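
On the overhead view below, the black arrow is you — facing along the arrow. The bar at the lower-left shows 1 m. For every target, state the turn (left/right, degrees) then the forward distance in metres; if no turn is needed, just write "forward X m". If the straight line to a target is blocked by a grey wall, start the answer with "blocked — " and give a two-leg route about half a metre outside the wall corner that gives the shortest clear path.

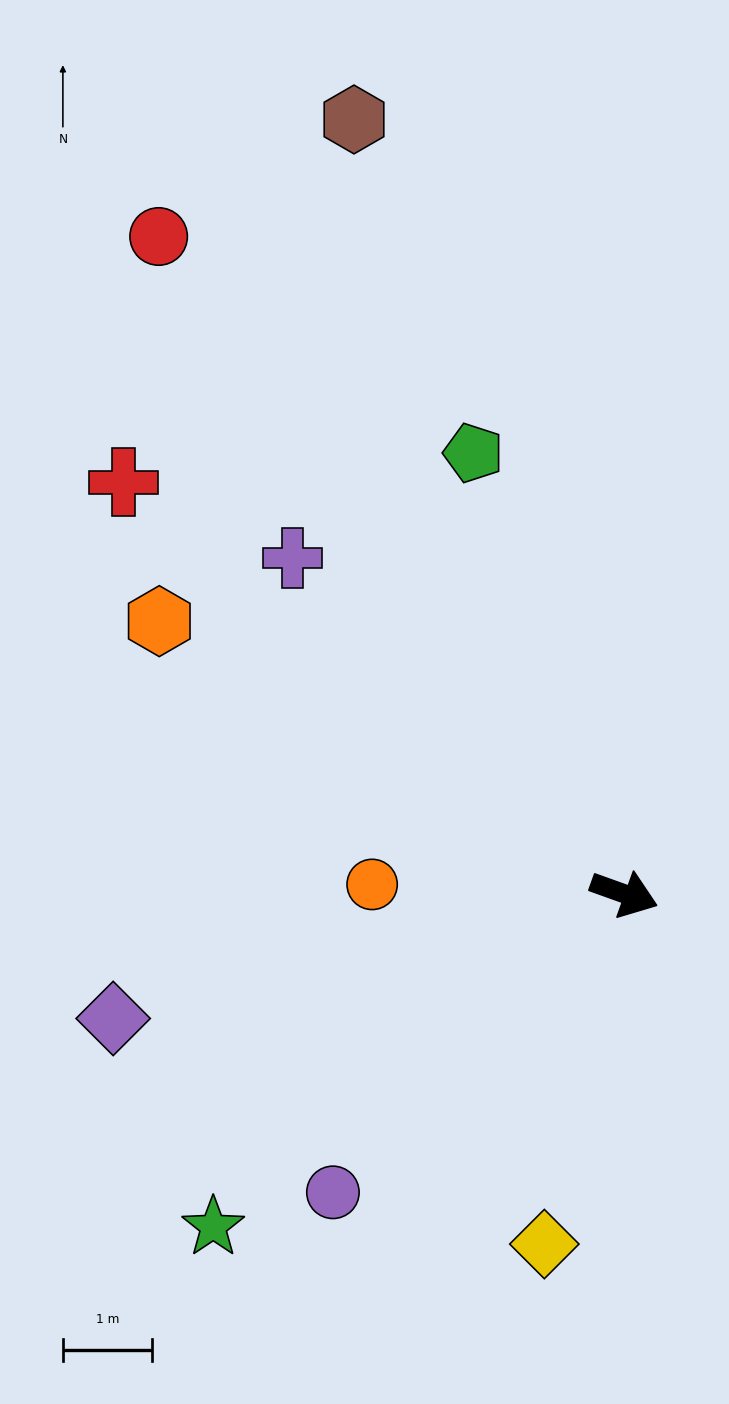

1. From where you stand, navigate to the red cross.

turn left 160°, forward 7.3 m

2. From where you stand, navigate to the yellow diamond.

turn right 83°, forward 4.1 m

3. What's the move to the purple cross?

turn left 154°, forward 5.3 m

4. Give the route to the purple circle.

turn right 115°, forward 4.7 m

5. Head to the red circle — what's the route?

turn left 145°, forward 9.1 m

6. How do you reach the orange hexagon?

turn left 169°, forward 6.1 m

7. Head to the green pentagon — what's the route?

turn left 129°, forward 5.3 m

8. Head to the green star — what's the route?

turn right 121°, forward 6.0 m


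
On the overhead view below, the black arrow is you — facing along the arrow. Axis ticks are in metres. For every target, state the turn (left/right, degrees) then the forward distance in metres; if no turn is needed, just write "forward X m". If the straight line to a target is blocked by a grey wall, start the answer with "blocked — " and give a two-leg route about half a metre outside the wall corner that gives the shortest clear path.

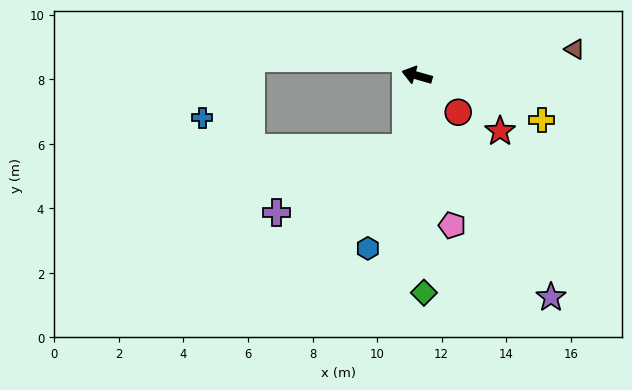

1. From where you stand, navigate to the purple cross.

blocked — turn left 97°, forward 2.3 m, then turn right 55°, forward 4.5 m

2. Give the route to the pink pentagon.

turn left 119°, forward 4.8 m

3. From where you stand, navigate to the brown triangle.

turn right 155°, forward 5.0 m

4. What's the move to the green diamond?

turn left 108°, forward 6.7 m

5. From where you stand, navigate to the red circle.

turn left 154°, forward 1.7 m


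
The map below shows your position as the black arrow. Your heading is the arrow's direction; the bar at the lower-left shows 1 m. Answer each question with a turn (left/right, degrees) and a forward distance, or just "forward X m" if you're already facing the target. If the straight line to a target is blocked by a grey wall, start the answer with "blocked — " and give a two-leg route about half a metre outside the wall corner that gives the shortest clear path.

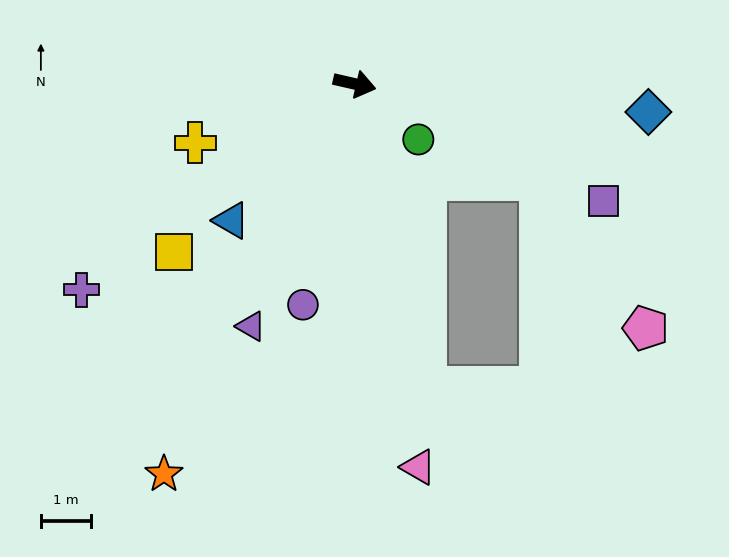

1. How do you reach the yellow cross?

turn right 147°, forward 3.4 m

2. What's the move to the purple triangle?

turn right 100°, forward 5.2 m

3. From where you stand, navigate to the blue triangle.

turn right 119°, forward 3.7 m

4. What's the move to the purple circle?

turn right 90°, forward 4.5 m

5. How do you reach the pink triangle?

turn right 68°, forward 7.7 m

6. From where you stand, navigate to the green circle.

turn right 28°, forward 1.7 m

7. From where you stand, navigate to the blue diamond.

turn left 7°, forward 5.9 m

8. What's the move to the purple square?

turn right 12°, forward 5.5 m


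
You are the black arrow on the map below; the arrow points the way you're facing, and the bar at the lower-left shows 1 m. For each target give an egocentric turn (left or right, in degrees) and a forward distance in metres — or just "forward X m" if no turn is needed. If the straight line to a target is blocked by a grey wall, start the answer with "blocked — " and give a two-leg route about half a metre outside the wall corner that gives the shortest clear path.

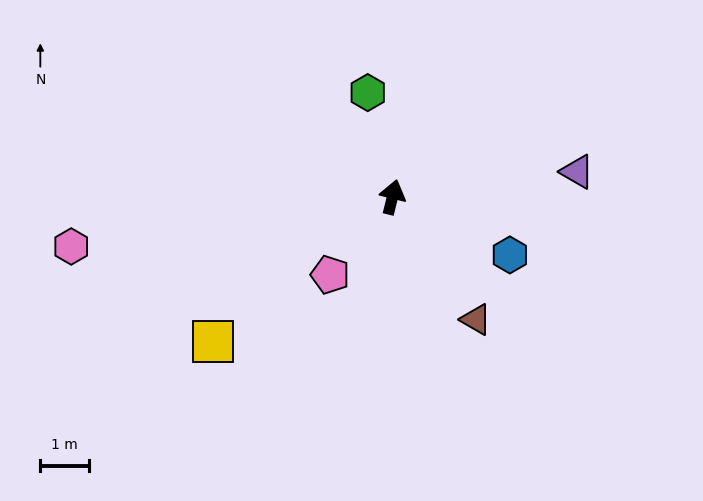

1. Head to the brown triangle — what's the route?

turn right 132°, forward 3.0 m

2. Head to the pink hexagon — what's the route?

turn left 113°, forward 6.7 m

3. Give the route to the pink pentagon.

turn left 155°, forward 2.1 m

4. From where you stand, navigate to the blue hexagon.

turn right 102°, forward 2.7 m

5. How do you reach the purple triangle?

turn right 68°, forward 3.8 m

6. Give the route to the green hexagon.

turn left 27°, forward 2.2 m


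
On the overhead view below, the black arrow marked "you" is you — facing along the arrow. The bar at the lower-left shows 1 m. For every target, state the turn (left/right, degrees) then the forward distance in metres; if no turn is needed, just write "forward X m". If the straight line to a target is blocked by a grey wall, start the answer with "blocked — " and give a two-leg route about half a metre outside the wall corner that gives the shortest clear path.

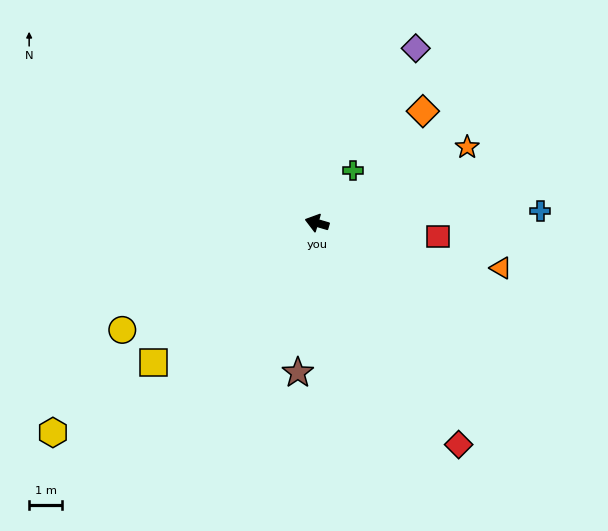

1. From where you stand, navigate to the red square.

turn right 170°, forward 3.7 m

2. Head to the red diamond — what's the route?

turn left 139°, forward 7.9 m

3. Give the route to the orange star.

turn right 137°, forward 5.1 m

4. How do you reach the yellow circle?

turn left 45°, forward 6.7 m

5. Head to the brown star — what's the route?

turn left 99°, forward 4.5 m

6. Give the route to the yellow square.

turn left 57°, forward 6.5 m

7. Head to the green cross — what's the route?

turn right 108°, forward 1.9 m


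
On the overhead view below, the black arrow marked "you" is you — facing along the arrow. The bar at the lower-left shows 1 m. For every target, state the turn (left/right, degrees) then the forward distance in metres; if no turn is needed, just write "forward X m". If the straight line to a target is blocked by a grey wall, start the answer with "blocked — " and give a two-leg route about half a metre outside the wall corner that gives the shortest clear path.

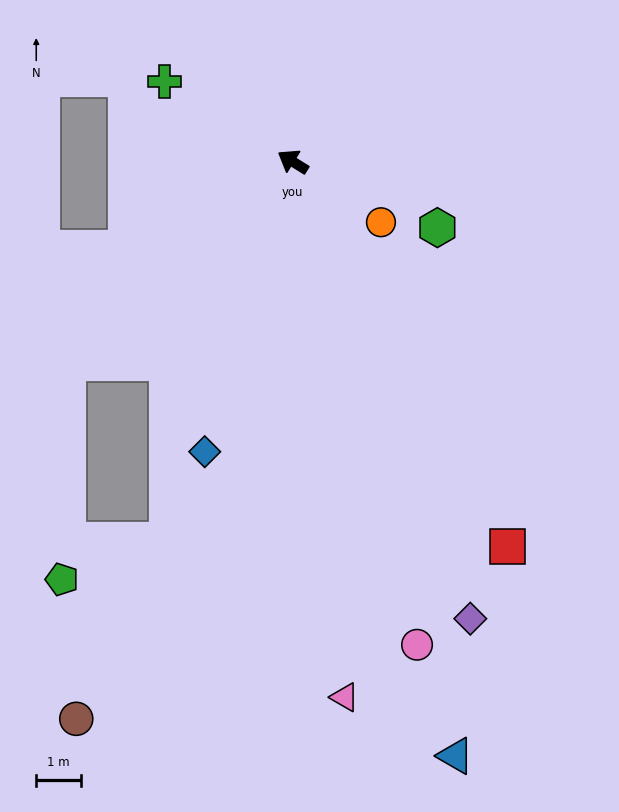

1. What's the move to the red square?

turn left 151°, forward 9.8 m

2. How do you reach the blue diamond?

turn left 105°, forward 6.8 m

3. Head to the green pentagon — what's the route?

blocked — turn left 73°, forward 6.7 m, then turn left 48°, forward 4.9 m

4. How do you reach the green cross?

forward 3.4 m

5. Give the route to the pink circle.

turn left 136°, forward 11.1 m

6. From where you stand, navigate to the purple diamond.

turn left 143°, forward 10.9 m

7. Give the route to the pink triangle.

turn left 127°, forward 12.0 m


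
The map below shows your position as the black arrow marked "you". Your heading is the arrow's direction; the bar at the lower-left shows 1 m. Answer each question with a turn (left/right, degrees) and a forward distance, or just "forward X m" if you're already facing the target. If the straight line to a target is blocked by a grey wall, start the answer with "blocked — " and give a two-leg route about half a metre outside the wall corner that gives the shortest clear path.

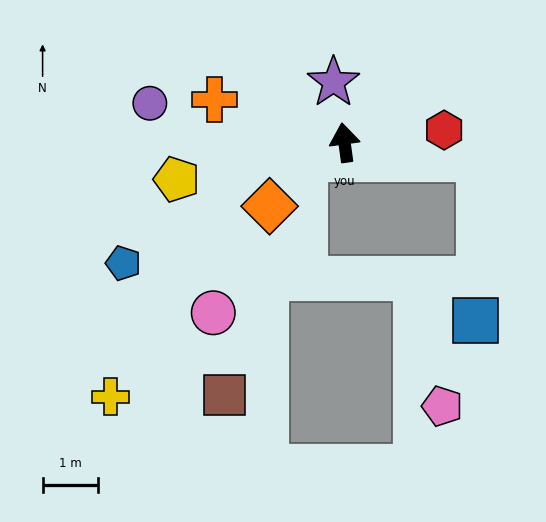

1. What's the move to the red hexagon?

turn right 91°, forward 1.8 m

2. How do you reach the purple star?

turn left 3°, forward 1.1 m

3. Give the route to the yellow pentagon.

turn left 95°, forward 3.1 m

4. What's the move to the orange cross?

turn left 64°, forward 2.5 m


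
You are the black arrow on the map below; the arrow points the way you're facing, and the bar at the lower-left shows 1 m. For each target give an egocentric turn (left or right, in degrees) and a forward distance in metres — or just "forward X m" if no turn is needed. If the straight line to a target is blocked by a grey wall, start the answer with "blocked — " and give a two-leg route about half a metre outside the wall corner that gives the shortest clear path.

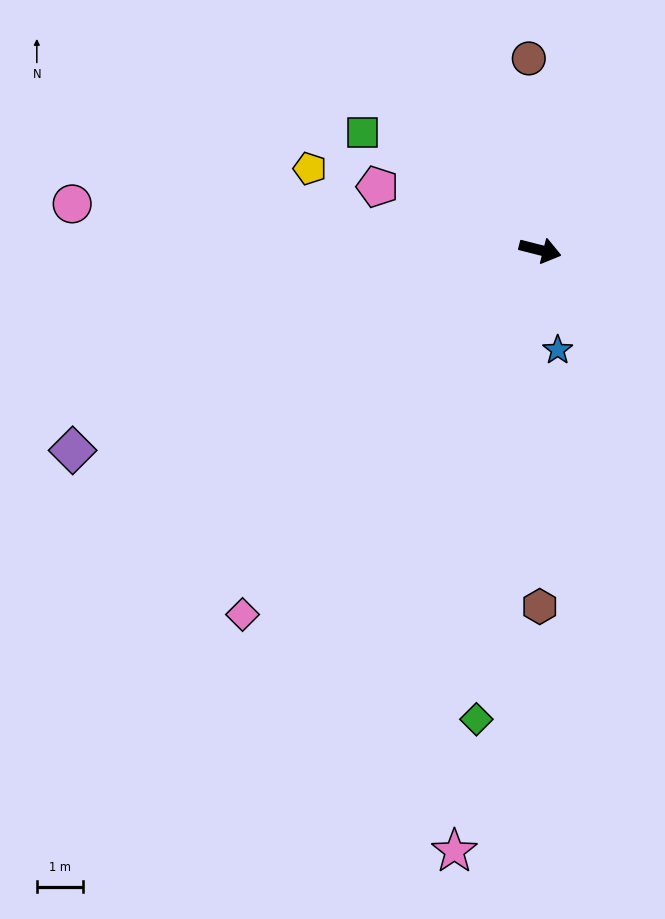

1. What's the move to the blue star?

turn right 66°, forward 2.2 m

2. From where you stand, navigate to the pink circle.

turn right 171°, forward 10.2 m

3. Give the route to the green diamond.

turn right 83°, forward 10.3 m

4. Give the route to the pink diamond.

turn right 115°, forward 10.2 m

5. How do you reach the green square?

turn left 161°, forward 4.6 m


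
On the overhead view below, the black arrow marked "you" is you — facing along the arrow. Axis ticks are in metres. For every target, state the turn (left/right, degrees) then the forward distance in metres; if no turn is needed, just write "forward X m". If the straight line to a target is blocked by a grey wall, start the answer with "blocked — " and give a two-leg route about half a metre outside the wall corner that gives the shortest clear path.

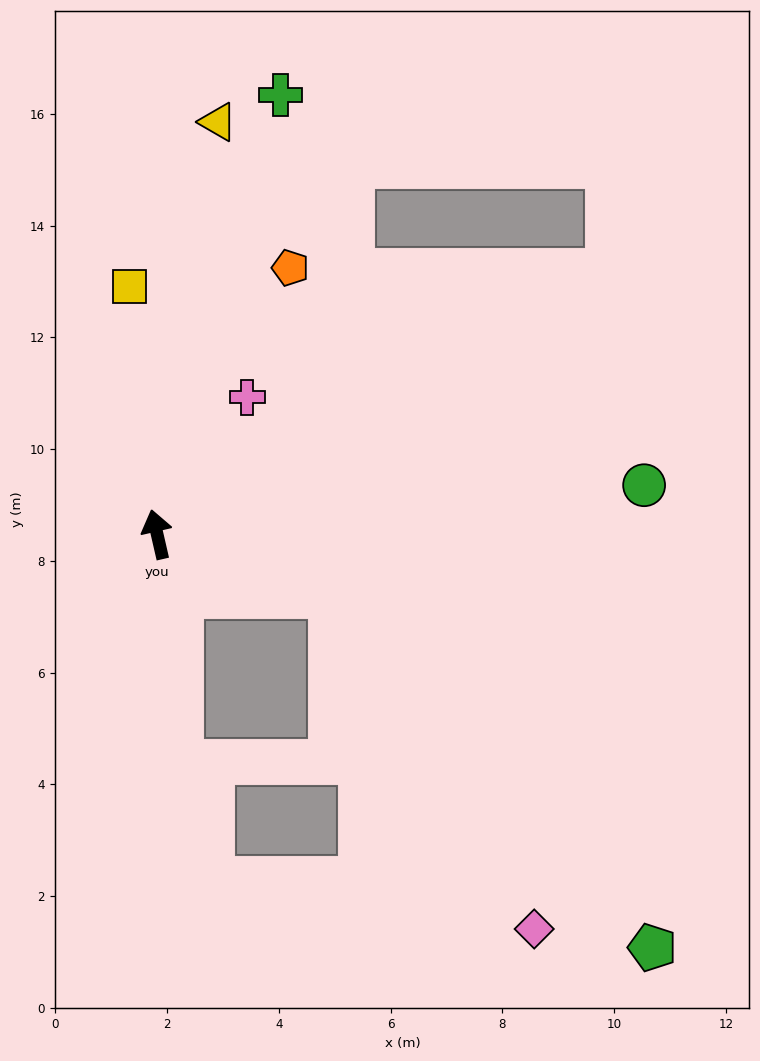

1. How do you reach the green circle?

turn right 97°, forward 8.8 m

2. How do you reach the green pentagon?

blocked — turn right 122°, forward 3.3 m, then turn right 29°, forward 8.5 m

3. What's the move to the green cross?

turn right 29°, forward 8.2 m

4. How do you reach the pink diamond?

blocked — turn right 122°, forward 3.3 m, then turn right 40°, forward 7.0 m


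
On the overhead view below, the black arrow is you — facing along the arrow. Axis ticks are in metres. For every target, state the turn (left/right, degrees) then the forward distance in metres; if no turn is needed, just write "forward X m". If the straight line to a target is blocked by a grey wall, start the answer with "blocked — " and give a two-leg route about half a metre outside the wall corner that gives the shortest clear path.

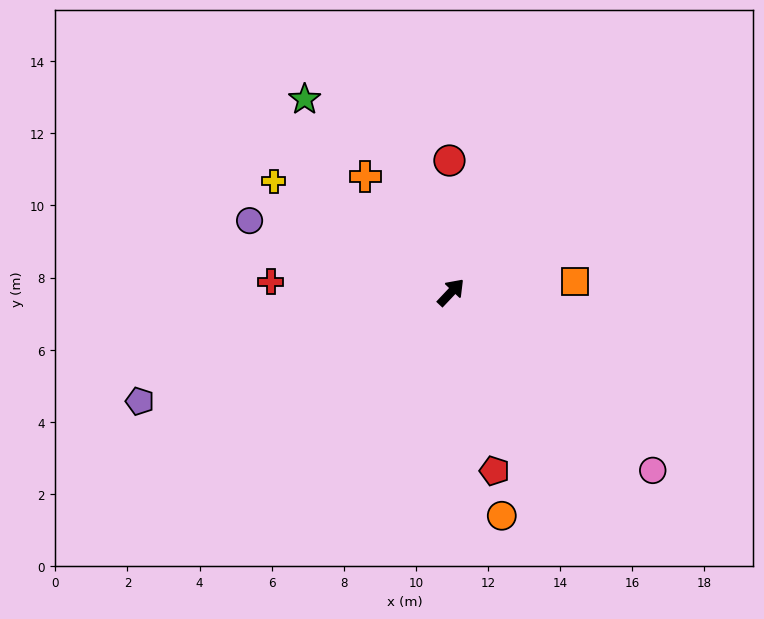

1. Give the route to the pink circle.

turn right 88°, forward 7.5 m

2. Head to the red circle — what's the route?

turn left 44°, forward 3.7 m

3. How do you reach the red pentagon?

turn right 123°, forward 5.1 m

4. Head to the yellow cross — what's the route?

turn left 101°, forward 5.8 m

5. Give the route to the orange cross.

turn left 80°, forward 4.0 m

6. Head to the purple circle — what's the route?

turn left 114°, forward 5.9 m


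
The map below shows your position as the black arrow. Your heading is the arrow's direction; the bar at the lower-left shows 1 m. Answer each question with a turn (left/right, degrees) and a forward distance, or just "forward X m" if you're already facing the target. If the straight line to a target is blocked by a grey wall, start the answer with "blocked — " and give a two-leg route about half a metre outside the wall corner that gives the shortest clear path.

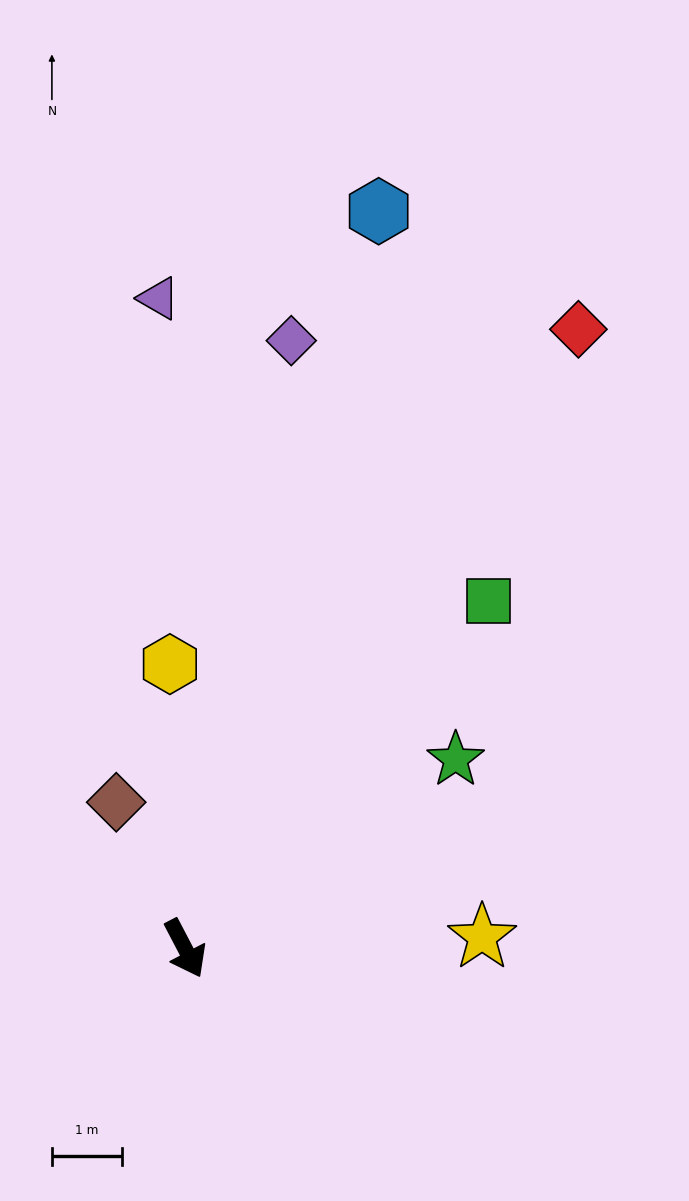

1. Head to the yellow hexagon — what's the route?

turn left 155°, forward 4.1 m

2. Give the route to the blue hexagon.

turn left 138°, forward 10.8 m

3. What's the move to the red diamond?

turn left 120°, forward 10.4 m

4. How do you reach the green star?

turn left 97°, forward 4.7 m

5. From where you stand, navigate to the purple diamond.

turn left 142°, forward 8.8 m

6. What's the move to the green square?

turn left 111°, forward 6.6 m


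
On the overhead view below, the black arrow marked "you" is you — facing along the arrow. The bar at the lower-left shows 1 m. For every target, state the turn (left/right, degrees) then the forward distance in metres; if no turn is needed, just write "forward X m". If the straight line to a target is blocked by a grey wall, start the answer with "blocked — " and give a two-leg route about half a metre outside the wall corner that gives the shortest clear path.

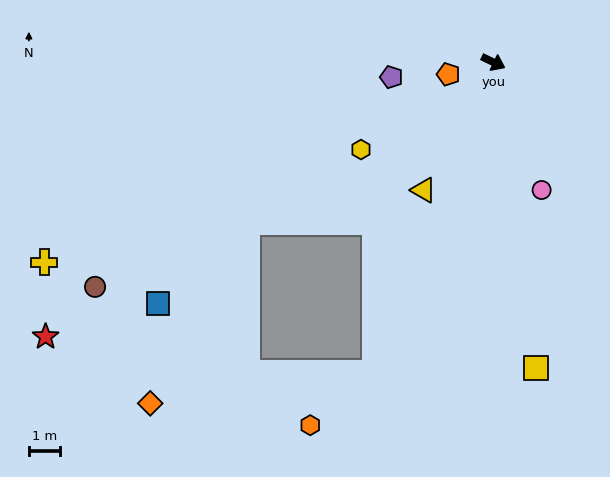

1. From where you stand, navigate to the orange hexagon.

blocked — turn right 85°, forward 10.8 m, then turn right 30°, forward 2.7 m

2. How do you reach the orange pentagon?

turn right 139°, forward 1.5 m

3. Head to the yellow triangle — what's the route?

turn right 93°, forward 4.7 m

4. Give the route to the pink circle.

turn right 44°, forward 4.4 m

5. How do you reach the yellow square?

turn right 56°, forward 10.0 m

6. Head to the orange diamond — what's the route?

blocked — turn right 85°, forward 10.8 m, then turn right 62°, forward 7.4 m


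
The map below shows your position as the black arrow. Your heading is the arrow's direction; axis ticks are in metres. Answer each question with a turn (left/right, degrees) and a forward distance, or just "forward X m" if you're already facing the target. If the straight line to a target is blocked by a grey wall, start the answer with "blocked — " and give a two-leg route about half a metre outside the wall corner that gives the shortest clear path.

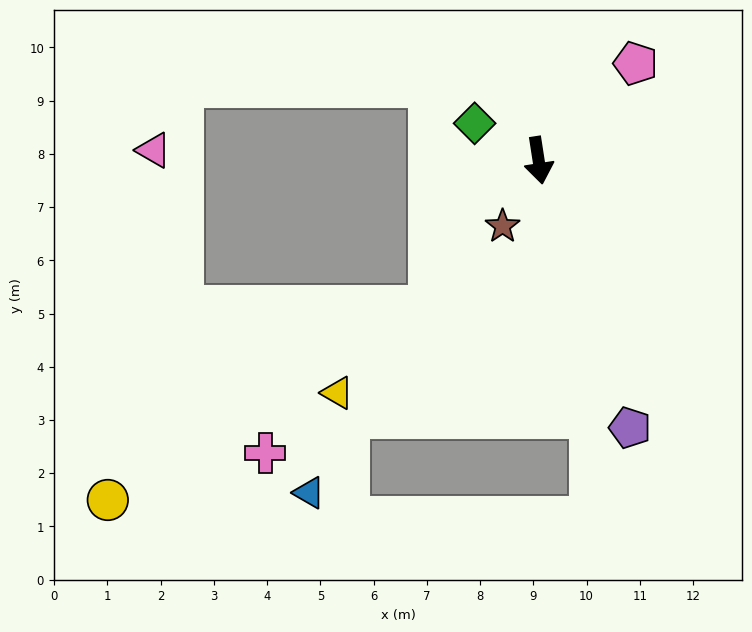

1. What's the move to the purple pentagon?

turn left 10°, forward 5.3 m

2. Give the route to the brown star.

turn right 38°, forward 1.4 m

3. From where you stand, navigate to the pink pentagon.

turn left 126°, forward 2.6 m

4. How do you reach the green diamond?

turn right 129°, forward 1.4 m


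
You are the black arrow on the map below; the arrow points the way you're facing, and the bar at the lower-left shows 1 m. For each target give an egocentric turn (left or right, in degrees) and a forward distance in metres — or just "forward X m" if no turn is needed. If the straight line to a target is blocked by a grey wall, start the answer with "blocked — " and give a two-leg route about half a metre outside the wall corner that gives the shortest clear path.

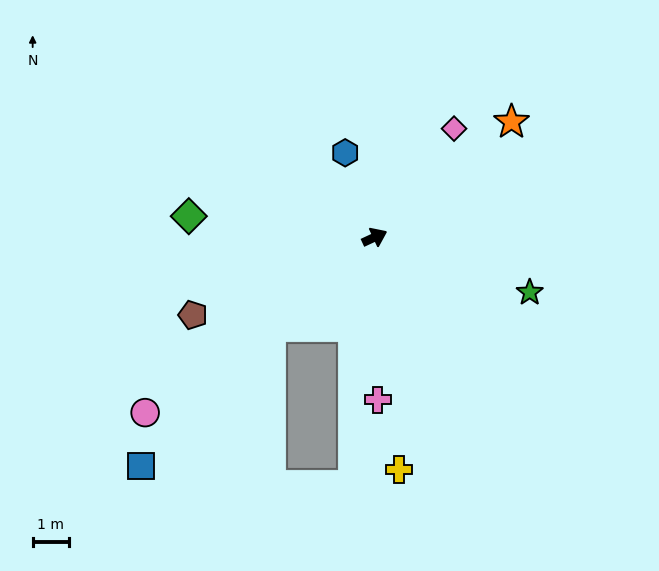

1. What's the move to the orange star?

turn left 15°, forward 5.0 m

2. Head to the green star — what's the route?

turn right 45°, forward 4.6 m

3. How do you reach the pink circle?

turn right 168°, forward 8.1 m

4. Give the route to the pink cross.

turn right 114°, forward 4.5 m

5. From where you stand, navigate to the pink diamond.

turn left 29°, forward 3.8 m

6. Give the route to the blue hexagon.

turn left 84°, forward 2.5 m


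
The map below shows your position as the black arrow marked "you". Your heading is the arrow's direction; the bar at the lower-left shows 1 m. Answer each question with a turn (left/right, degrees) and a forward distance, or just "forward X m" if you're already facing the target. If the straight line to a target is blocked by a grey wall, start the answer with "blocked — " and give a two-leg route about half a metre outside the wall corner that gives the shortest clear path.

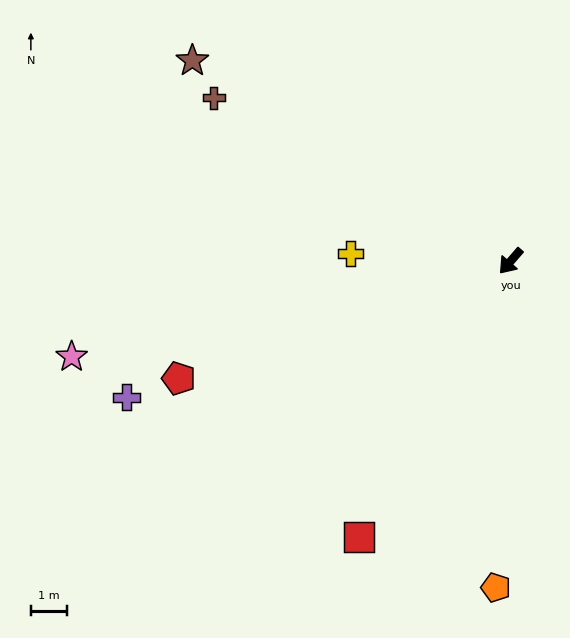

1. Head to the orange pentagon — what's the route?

turn left 38°, forward 9.0 m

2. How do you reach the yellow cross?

turn right 52°, forward 4.4 m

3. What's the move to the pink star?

turn right 37°, forward 12.3 m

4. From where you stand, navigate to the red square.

turn left 12°, forward 8.6 m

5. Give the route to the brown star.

turn right 81°, forward 10.3 m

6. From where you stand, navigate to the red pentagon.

turn right 30°, forward 9.7 m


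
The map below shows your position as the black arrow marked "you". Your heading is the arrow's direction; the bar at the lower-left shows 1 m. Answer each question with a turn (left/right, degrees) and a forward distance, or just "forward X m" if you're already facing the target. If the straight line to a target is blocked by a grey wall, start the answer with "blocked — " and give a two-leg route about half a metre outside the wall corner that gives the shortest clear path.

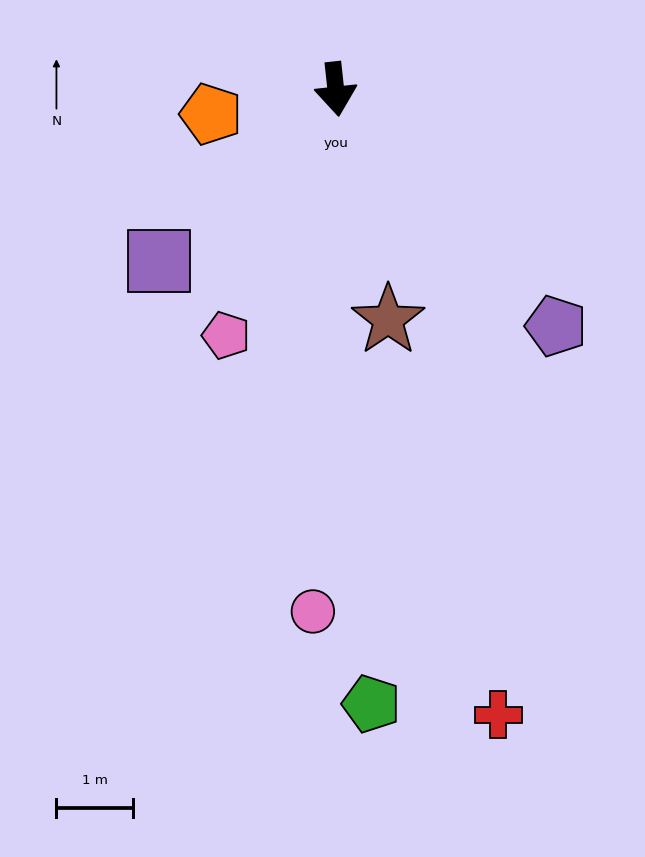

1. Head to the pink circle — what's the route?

turn right 9°, forward 6.9 m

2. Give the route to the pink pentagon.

turn right 30°, forward 3.5 m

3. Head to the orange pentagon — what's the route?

turn right 85°, forward 1.7 m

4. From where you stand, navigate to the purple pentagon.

turn left 37°, forward 4.2 m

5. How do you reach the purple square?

turn right 52°, forward 3.2 m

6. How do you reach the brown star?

turn left 7°, forward 3.1 m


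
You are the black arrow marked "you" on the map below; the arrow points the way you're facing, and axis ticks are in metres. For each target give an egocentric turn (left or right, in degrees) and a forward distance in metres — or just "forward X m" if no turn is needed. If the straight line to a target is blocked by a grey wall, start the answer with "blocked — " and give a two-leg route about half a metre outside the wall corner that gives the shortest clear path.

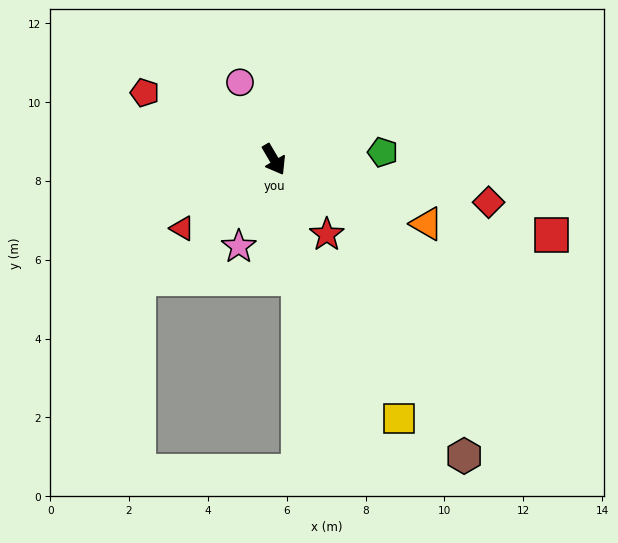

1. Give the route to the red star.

turn left 5°, forward 2.3 m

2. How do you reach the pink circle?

turn left 173°, forward 2.1 m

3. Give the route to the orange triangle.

turn left 37°, forward 4.2 m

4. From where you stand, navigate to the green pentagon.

turn left 63°, forward 2.8 m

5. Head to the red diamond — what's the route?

turn left 48°, forward 5.6 m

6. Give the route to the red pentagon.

turn right 148°, forward 3.7 m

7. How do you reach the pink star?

turn right 52°, forward 2.4 m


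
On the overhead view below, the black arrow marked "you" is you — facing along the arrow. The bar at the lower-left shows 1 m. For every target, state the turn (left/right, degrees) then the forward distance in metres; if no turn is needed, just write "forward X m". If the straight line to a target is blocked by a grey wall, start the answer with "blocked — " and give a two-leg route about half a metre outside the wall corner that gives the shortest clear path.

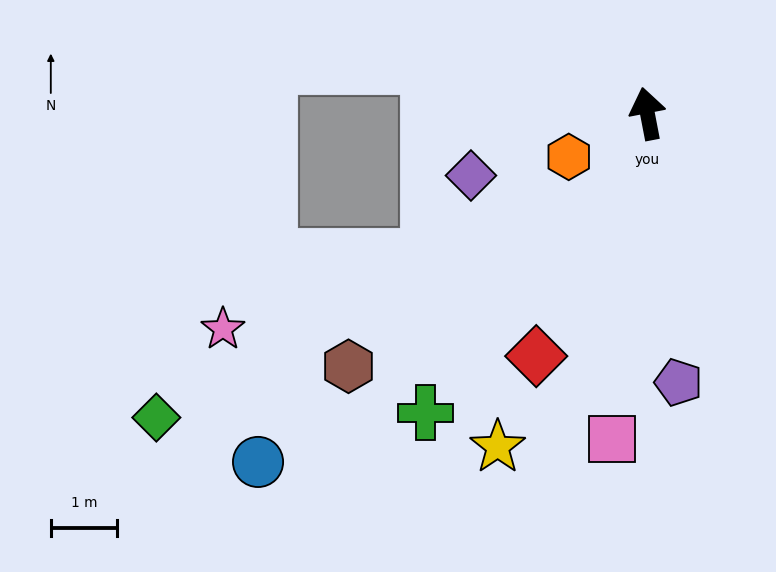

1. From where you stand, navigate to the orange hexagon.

turn left 108°, forward 1.4 m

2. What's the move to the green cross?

turn left 133°, forward 5.6 m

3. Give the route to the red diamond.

turn left 144°, forward 4.0 m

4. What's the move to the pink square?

turn left 163°, forward 4.9 m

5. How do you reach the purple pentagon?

turn left 176°, forward 4.1 m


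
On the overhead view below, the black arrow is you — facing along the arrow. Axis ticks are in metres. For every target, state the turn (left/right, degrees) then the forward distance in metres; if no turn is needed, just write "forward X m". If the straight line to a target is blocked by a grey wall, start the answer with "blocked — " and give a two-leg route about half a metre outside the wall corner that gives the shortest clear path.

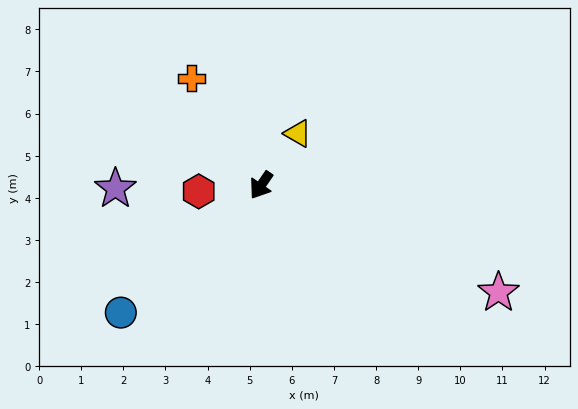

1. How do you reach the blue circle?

turn right 13°, forward 4.5 m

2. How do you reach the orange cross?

turn right 113°, forward 3.0 m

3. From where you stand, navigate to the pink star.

turn left 100°, forward 6.2 m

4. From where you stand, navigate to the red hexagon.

turn right 50°, forward 1.5 m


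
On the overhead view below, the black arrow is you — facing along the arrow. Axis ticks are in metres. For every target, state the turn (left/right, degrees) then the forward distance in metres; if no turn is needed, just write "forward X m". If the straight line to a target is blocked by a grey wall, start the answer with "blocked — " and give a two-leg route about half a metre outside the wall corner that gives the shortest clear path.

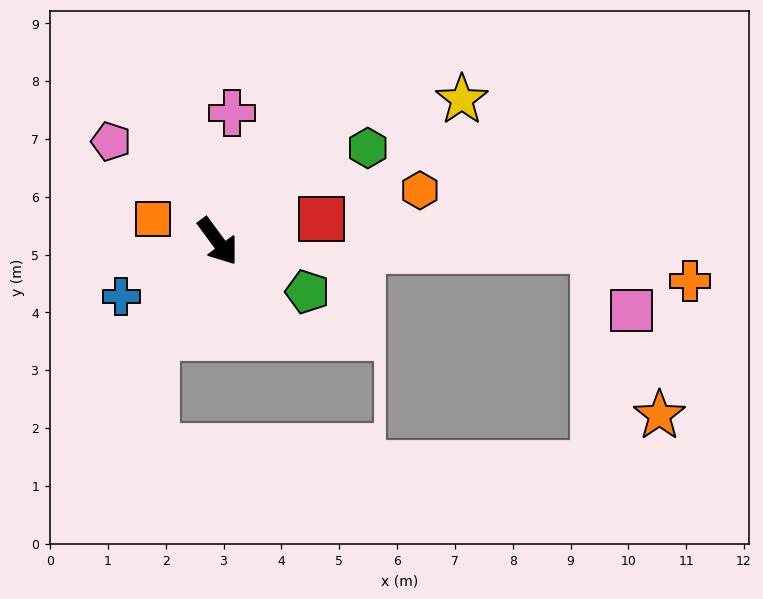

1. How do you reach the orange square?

turn right 146°, forward 1.2 m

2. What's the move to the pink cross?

turn left 137°, forward 2.2 m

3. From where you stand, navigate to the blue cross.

turn right 97°, forward 1.9 m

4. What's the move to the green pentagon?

turn left 24°, forward 1.8 m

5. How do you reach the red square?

turn left 66°, forward 1.8 m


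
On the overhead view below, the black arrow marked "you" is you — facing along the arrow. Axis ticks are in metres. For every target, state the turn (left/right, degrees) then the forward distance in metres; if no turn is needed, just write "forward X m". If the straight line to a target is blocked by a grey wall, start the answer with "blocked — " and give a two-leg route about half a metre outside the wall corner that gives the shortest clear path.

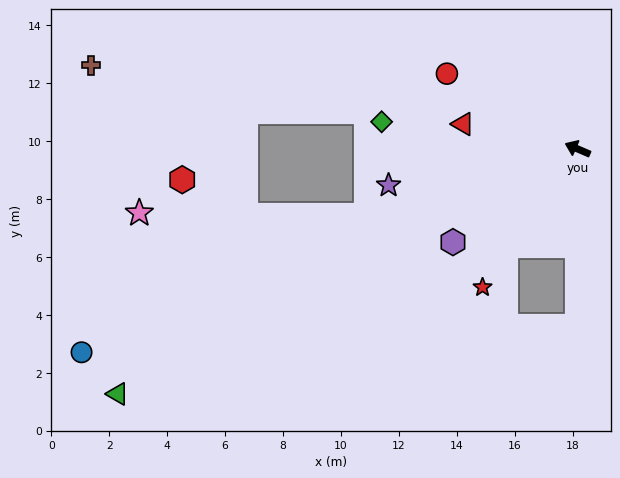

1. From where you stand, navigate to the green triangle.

turn left 51°, forward 18.0 m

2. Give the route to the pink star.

blocked — turn left 41°, forward 7.6 m, then turn right 18°, forward 7.8 m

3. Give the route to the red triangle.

turn left 11°, forward 4.1 m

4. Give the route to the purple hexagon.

turn left 60°, forward 5.4 m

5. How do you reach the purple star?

turn left 34°, forward 6.6 m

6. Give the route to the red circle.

turn right 7°, forward 5.2 m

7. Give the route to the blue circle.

turn left 46°, forward 18.5 m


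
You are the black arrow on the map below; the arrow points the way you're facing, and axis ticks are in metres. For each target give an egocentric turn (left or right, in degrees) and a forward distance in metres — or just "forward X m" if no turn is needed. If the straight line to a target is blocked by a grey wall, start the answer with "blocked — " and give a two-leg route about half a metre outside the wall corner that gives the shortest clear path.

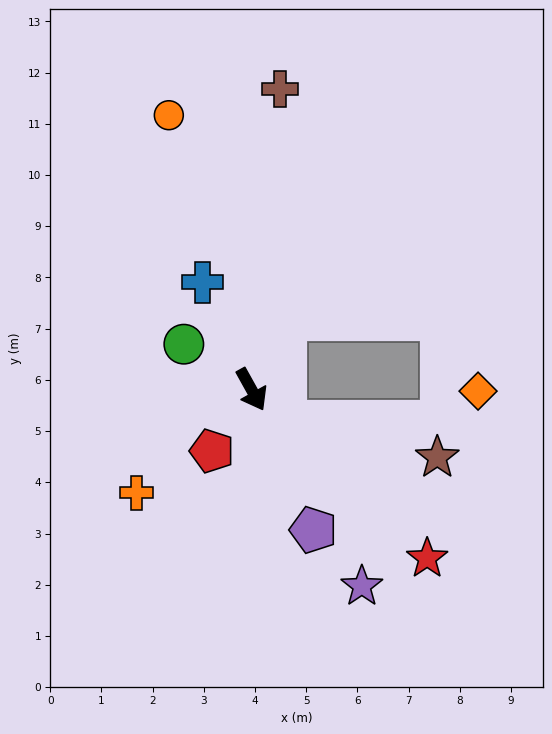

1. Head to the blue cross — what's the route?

turn left 176°, forward 2.3 m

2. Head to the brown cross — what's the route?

turn left 145°, forward 5.9 m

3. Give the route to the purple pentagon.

turn right 5°, forward 3.0 m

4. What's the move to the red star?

turn left 17°, forward 4.8 m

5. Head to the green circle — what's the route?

turn right 153°, forward 1.6 m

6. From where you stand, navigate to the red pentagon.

turn right 62°, forward 1.4 m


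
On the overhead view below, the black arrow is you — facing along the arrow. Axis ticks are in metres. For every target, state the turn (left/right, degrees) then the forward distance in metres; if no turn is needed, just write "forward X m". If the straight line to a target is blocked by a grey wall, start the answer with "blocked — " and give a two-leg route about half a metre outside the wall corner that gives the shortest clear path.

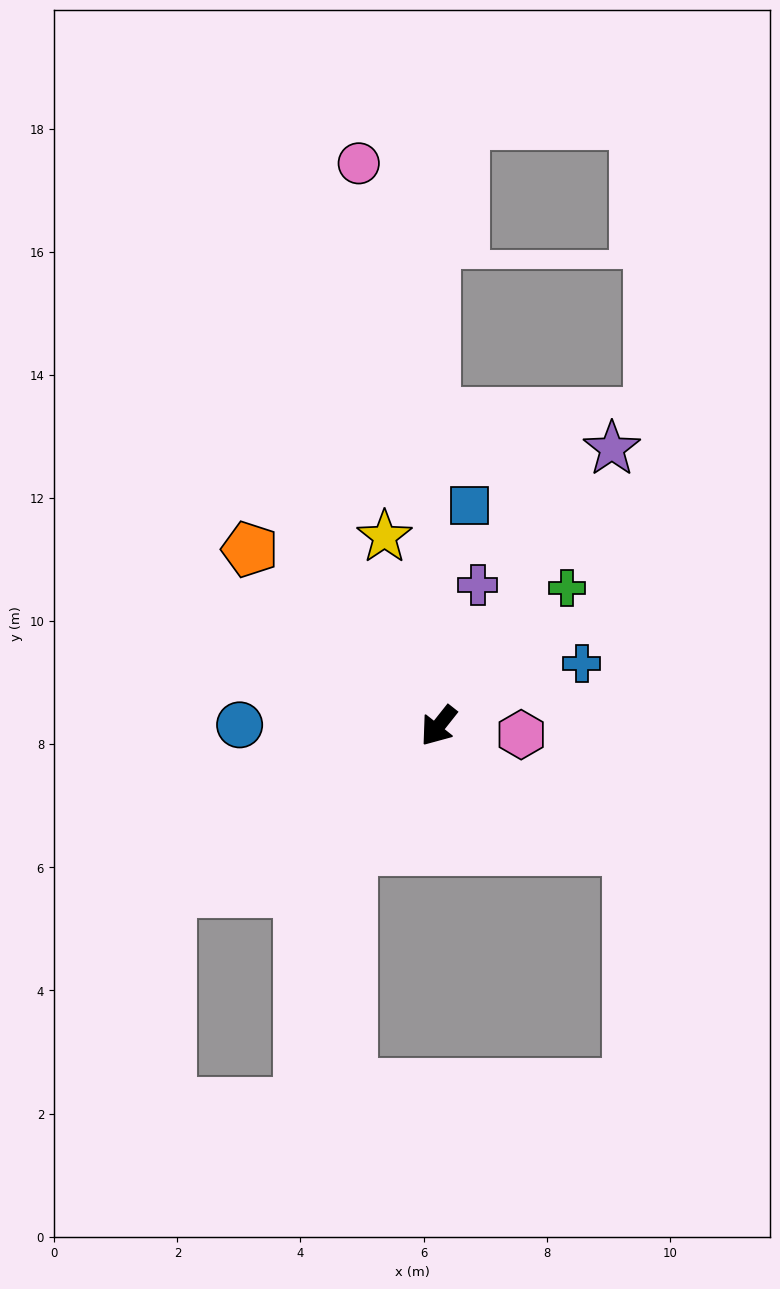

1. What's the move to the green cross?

turn left 175°, forward 3.1 m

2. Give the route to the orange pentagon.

turn right 95°, forward 4.2 m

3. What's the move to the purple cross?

turn right 157°, forward 2.4 m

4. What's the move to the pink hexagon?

turn left 122°, forward 1.3 m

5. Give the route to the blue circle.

turn right 52°, forward 3.2 m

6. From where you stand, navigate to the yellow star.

turn right 126°, forward 3.2 m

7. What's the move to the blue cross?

turn left 152°, forward 2.5 m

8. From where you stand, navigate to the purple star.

turn right 174°, forward 5.3 m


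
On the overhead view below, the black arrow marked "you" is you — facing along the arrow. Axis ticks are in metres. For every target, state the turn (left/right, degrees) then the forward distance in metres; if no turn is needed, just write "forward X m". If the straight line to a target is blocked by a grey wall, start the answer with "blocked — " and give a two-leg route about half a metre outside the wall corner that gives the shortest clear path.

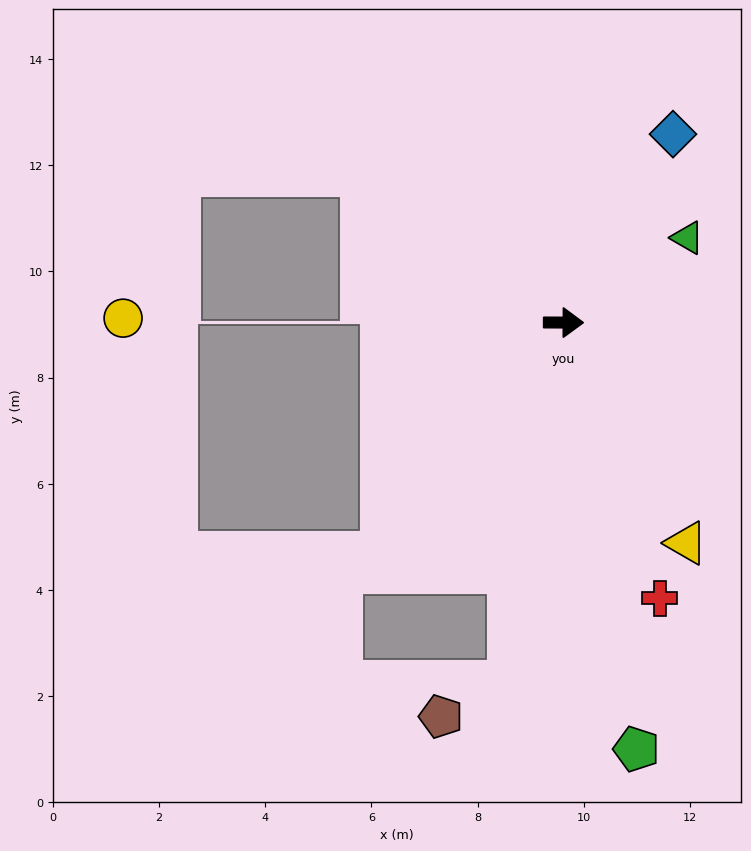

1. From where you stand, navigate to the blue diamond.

turn left 60°, forward 4.1 m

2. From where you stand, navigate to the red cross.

turn right 71°, forward 5.5 m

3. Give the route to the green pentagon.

turn right 80°, forward 8.1 m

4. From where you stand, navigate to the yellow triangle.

turn right 61°, forward 4.8 m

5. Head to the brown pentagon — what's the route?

blocked — turn right 98°, forward 6.9 m, then turn right 56°, forward 1.4 m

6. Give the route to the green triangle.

turn left 35°, forward 2.8 m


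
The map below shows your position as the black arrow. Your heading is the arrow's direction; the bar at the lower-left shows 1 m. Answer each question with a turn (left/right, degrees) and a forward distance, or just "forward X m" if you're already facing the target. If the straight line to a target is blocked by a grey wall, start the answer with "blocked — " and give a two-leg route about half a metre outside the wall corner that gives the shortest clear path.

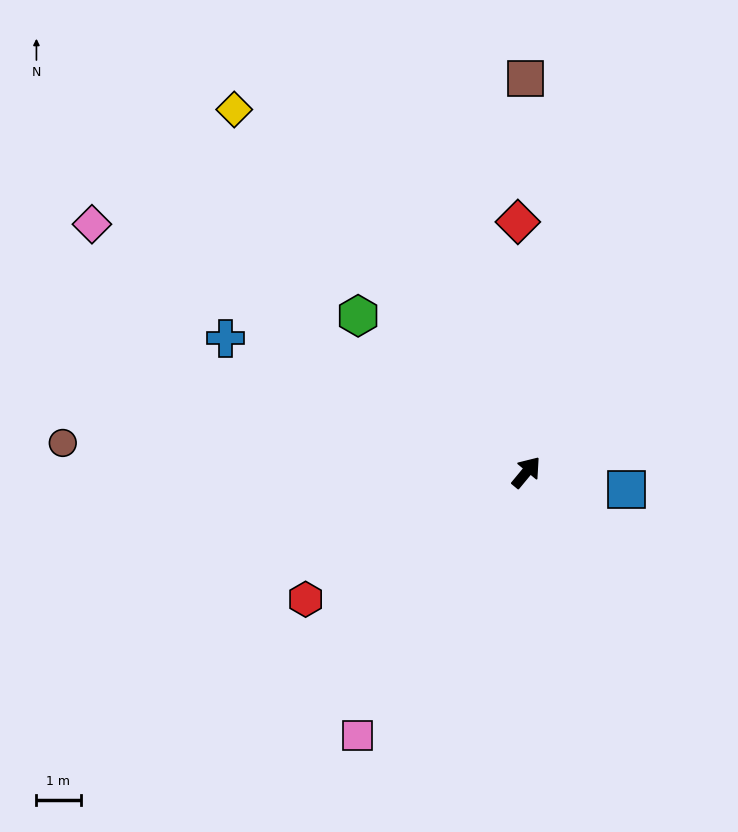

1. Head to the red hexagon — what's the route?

turn left 160°, forward 5.8 m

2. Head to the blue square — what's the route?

turn right 60°, forward 2.3 m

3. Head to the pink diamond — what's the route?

turn left 100°, forward 11.3 m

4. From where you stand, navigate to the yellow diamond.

turn left 79°, forward 10.6 m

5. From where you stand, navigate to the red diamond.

turn left 42°, forward 5.7 m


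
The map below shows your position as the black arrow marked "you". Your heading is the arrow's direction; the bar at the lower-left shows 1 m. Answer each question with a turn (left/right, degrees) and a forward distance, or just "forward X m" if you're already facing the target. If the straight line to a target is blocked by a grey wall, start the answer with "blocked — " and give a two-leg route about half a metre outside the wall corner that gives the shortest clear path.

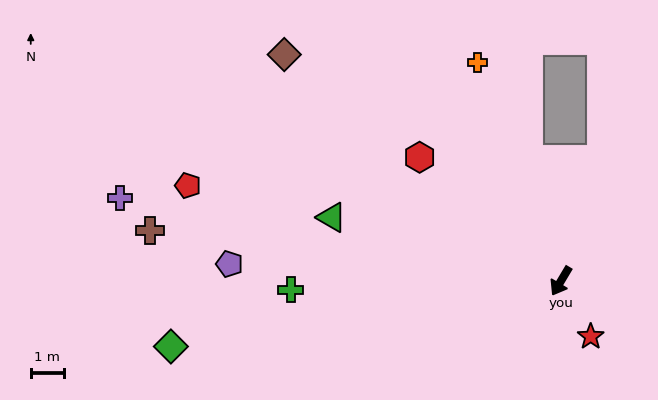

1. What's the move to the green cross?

turn right 57°, forward 8.1 m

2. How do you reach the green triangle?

turn right 75°, forward 7.1 m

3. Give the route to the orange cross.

turn right 128°, forward 7.0 m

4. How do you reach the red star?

turn left 59°, forward 1.9 m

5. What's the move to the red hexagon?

turn right 100°, forward 5.6 m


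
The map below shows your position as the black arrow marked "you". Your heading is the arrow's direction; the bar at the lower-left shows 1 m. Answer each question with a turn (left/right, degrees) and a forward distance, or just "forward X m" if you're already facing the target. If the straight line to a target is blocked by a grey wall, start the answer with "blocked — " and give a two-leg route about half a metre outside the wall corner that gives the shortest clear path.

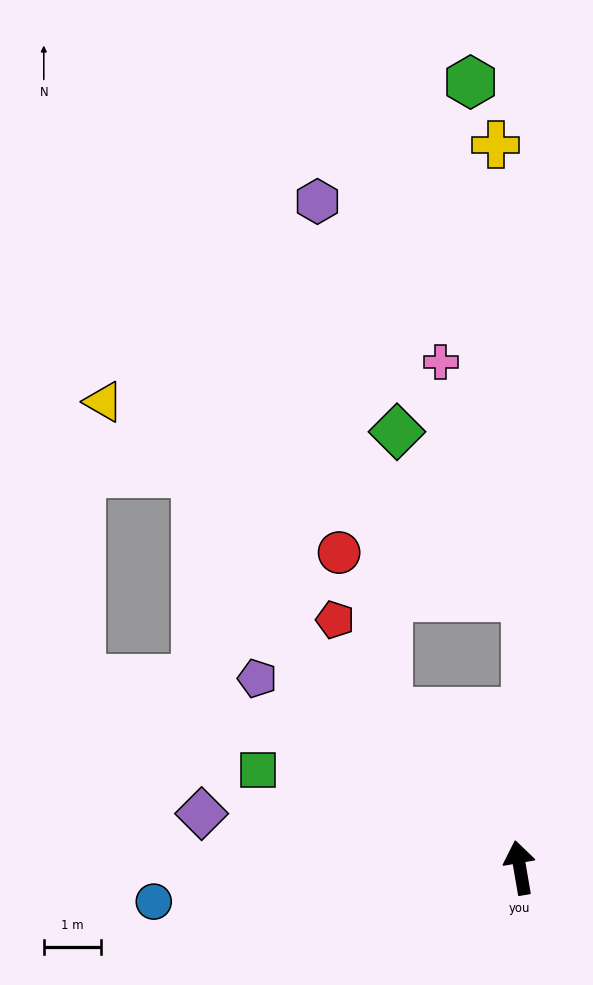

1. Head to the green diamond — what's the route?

blocked — turn right 11°, forward 4.7 m, then turn left 39°, forward 3.6 m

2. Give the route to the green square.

turn left 60°, forward 4.9 m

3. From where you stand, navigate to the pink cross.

blocked — turn right 11°, forward 4.7 m, then turn left 21°, forward 4.3 m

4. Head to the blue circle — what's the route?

turn left 86°, forward 6.4 m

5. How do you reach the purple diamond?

turn left 71°, forward 5.6 m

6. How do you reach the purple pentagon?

turn left 44°, forward 5.6 m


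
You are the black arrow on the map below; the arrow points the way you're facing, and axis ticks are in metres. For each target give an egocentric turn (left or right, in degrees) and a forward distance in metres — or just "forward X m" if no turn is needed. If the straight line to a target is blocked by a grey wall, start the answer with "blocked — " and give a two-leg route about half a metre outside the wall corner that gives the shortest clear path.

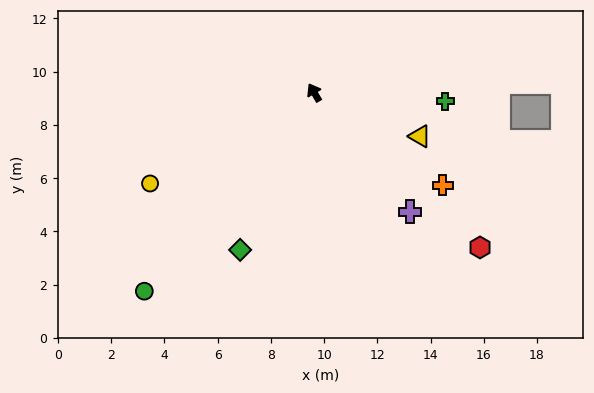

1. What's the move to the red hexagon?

turn right 163°, forward 8.5 m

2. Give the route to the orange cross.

turn right 156°, forward 6.0 m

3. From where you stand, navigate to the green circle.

turn left 109°, forward 9.8 m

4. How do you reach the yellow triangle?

turn right 143°, forward 4.3 m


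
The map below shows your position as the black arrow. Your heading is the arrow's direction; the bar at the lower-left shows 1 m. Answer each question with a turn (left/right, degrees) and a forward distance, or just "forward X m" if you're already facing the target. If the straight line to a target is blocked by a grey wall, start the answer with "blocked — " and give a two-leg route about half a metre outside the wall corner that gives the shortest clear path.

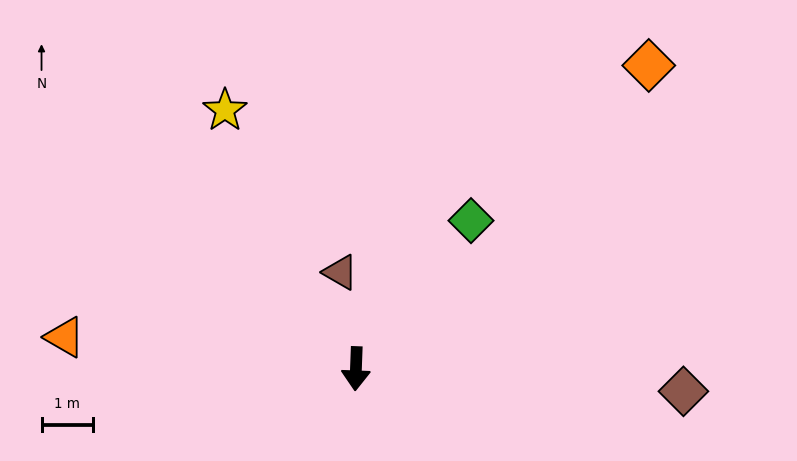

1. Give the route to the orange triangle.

turn right 94°, forward 5.7 m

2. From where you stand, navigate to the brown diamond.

turn left 88°, forward 6.4 m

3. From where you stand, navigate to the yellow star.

turn right 151°, forward 5.7 m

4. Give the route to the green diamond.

turn left 144°, forward 3.7 m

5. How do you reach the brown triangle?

turn right 169°, forward 1.9 m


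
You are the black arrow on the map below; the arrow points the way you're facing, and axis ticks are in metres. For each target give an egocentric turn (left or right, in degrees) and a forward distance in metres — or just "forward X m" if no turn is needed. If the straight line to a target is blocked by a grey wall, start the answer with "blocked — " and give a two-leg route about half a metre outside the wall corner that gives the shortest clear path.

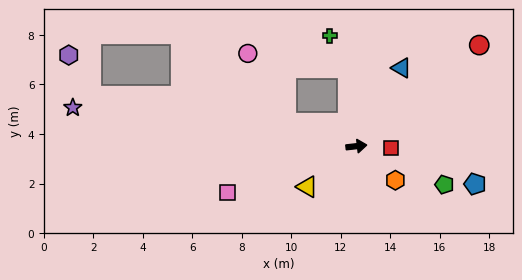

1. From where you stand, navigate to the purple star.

turn left 166°, forward 11.6 m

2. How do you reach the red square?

turn right 10°, forward 1.4 m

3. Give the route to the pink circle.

blocked — turn left 155°, forward 3.0 m, then turn right 43°, forward 3.2 m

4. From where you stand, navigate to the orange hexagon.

turn right 48°, forward 2.1 m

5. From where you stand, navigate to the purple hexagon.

blocked — turn left 163°, forward 10.9 m, then turn right 51°, forward 1.9 m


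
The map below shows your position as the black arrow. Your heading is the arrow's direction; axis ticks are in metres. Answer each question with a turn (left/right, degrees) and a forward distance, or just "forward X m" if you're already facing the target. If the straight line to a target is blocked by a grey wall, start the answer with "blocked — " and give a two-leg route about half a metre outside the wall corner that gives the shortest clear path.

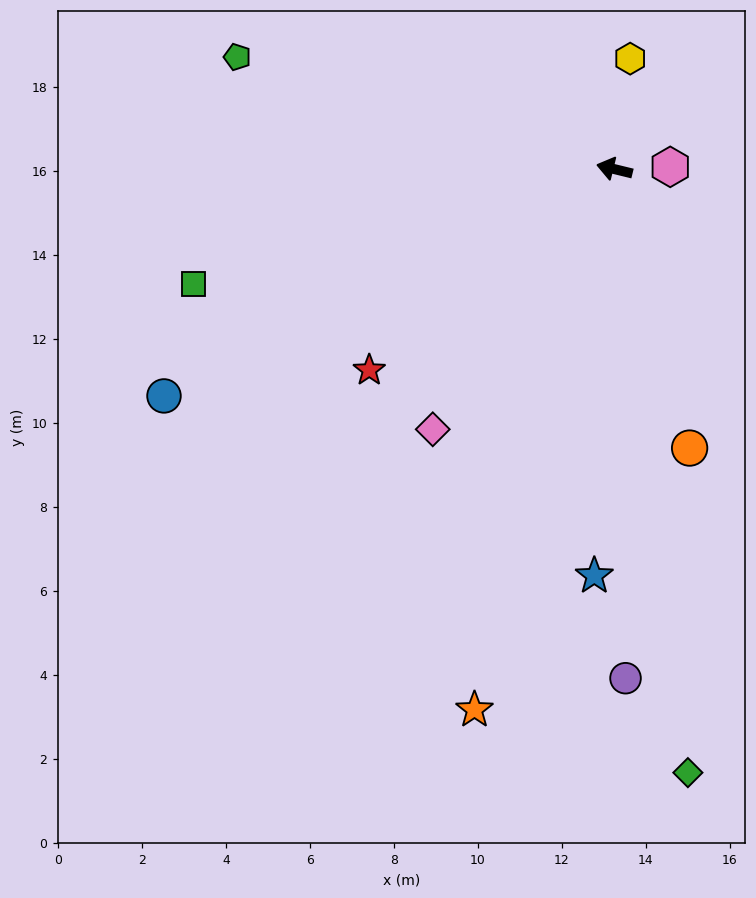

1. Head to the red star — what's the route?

turn left 53°, forward 7.5 m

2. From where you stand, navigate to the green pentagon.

turn right 3°, forward 9.4 m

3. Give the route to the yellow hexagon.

turn right 84°, forward 2.7 m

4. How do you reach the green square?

turn left 29°, forward 10.4 m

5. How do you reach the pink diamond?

turn left 69°, forward 7.6 m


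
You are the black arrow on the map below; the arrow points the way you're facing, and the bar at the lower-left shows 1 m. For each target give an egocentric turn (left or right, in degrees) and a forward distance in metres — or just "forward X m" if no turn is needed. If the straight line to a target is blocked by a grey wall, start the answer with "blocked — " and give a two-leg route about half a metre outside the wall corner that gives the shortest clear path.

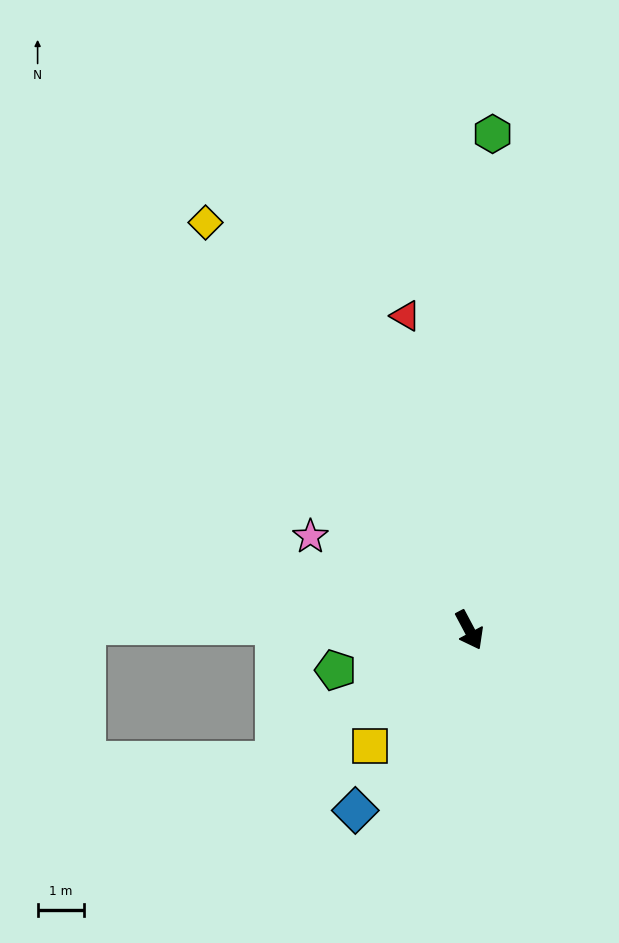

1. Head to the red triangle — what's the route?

turn left 163°, forward 6.9 m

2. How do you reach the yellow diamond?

turn right 175°, forward 10.4 m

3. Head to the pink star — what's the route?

turn right 148°, forward 4.0 m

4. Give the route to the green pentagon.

turn right 101°, forward 3.0 m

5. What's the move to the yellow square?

turn right 69°, forward 3.3 m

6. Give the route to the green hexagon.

turn left 149°, forward 10.7 m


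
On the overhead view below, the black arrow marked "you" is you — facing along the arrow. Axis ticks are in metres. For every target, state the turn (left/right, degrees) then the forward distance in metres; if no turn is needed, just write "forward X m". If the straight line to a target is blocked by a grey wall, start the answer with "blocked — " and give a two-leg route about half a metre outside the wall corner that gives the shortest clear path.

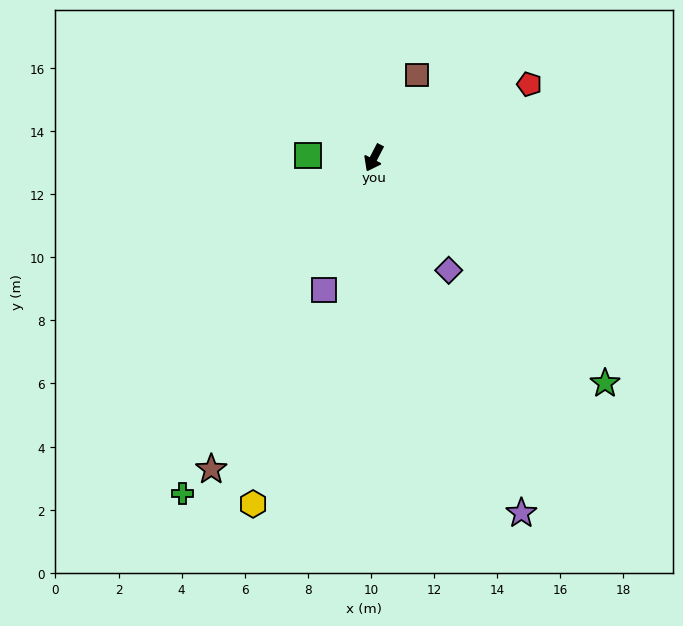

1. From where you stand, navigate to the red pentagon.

turn left 143°, forward 5.5 m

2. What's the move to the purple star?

turn left 50°, forward 12.2 m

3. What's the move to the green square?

turn right 65°, forward 2.1 m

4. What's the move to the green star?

turn left 73°, forward 10.2 m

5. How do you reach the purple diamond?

turn left 61°, forward 4.3 m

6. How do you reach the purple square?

turn left 7°, forward 4.5 m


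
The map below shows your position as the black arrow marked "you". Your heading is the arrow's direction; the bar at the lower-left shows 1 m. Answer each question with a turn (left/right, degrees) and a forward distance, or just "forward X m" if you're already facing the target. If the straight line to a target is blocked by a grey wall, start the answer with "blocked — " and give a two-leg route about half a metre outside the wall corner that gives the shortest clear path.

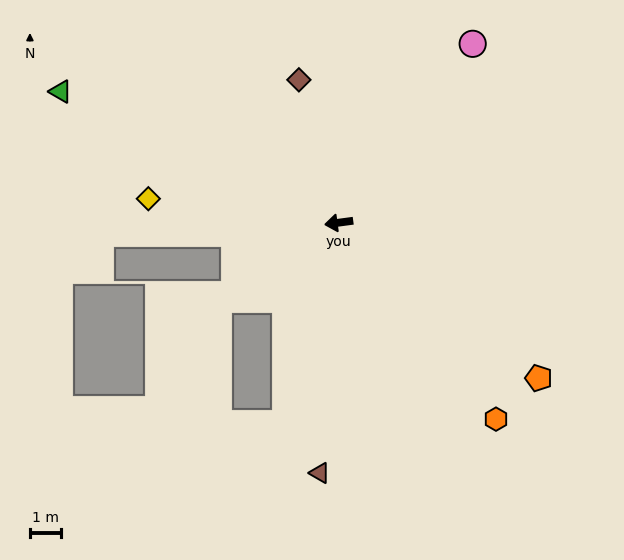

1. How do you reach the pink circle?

turn right 134°, forward 7.2 m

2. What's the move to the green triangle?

turn right 33°, forward 9.8 m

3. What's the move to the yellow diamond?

turn right 15°, forward 6.1 m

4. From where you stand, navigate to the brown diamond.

turn right 82°, forward 4.7 m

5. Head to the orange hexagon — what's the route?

turn left 121°, forward 8.1 m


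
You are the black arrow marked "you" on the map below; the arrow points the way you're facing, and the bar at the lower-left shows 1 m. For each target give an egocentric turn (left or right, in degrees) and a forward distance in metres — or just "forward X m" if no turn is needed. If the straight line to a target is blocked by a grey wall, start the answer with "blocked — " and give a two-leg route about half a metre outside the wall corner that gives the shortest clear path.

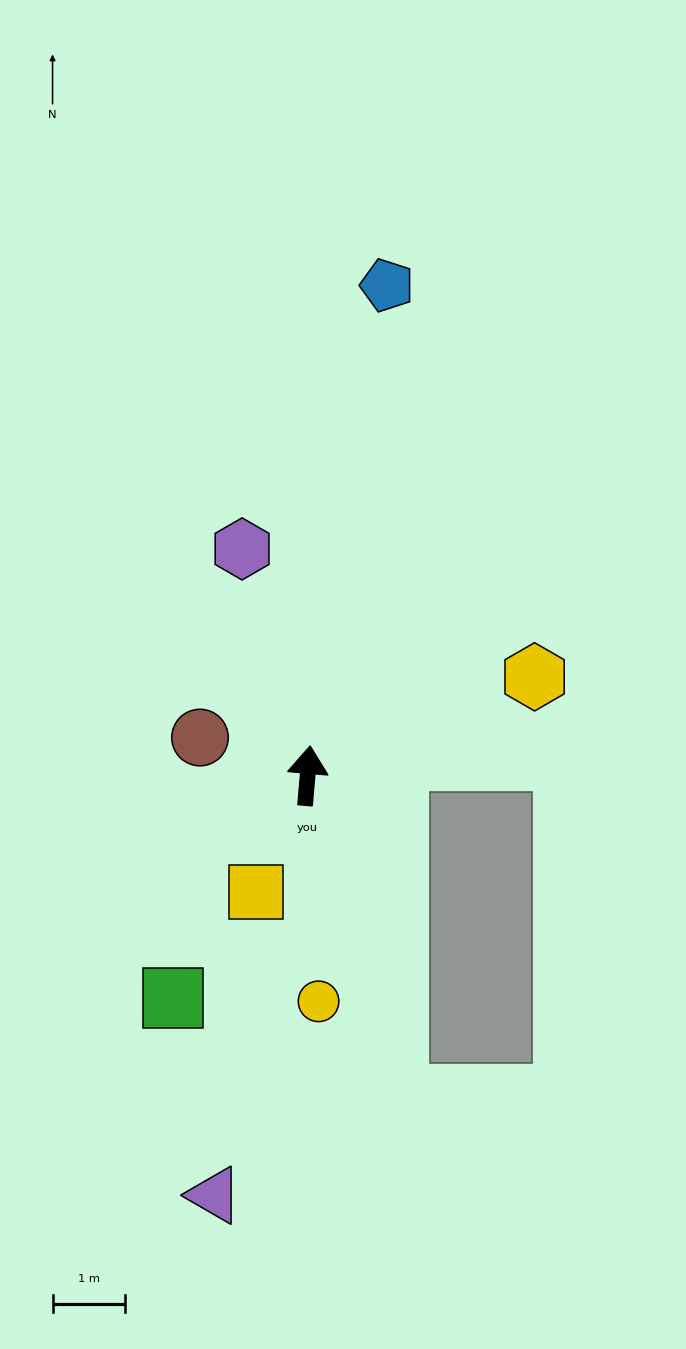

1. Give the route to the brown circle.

turn left 75°, forward 1.6 m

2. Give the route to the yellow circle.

turn right 172°, forward 3.1 m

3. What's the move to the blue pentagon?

turn right 4°, forward 6.9 m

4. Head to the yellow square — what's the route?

turn left 161°, forward 1.8 m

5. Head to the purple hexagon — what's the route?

turn left 21°, forward 3.3 m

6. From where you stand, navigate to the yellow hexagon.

turn right 62°, forward 3.4 m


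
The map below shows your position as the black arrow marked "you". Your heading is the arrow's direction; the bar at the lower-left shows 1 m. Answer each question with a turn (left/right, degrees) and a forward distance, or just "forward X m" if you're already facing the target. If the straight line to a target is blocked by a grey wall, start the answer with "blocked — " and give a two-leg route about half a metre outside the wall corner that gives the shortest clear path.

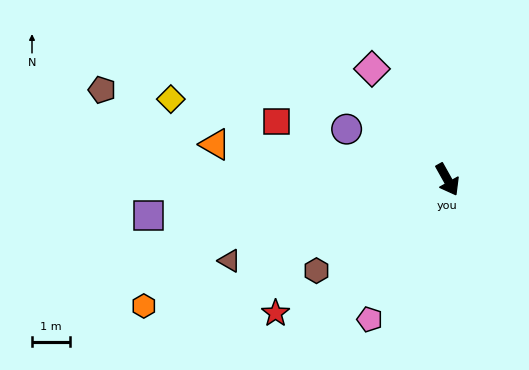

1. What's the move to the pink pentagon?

turn right 58°, forward 4.2 m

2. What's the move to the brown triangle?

turn right 99°, forward 6.1 m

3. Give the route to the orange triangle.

turn right 128°, forward 6.1 m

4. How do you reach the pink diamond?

turn right 175°, forward 3.5 m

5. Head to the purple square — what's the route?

turn right 112°, forward 7.9 m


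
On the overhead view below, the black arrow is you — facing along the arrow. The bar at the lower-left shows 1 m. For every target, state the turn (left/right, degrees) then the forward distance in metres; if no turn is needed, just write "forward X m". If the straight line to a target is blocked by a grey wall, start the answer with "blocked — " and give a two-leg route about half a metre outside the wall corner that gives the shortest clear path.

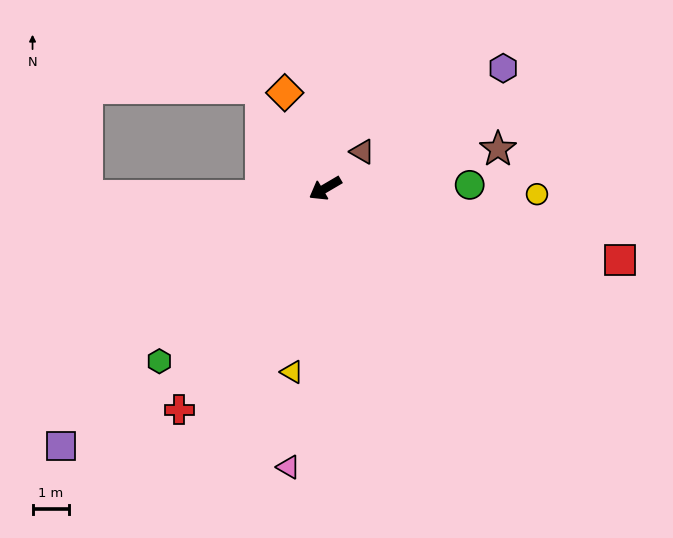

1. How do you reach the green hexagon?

turn left 16°, forward 6.5 m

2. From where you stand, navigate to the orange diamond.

turn right 97°, forward 2.8 m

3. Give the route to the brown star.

turn left 162°, forward 4.8 m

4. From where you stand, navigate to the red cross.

turn left 26°, forward 7.2 m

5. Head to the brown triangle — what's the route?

turn right 166°, forward 1.4 m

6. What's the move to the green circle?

turn left 151°, forward 3.9 m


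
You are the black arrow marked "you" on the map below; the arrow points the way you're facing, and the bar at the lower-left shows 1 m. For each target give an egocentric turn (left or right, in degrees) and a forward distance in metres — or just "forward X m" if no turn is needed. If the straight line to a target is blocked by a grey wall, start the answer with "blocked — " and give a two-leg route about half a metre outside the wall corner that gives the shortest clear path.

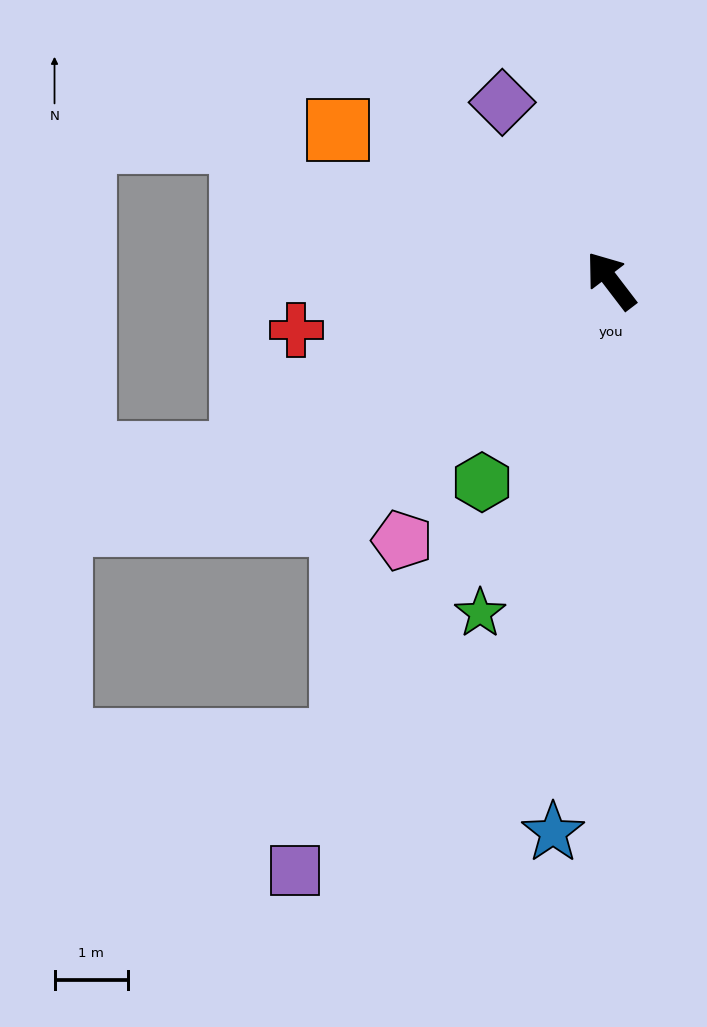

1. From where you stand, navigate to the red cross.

turn left 61°, forward 4.4 m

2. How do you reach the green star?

turn left 121°, forward 4.9 m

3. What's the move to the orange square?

turn left 24°, forward 4.3 m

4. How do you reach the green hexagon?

turn left 110°, forward 3.3 m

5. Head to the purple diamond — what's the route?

turn right 6°, forward 2.9 m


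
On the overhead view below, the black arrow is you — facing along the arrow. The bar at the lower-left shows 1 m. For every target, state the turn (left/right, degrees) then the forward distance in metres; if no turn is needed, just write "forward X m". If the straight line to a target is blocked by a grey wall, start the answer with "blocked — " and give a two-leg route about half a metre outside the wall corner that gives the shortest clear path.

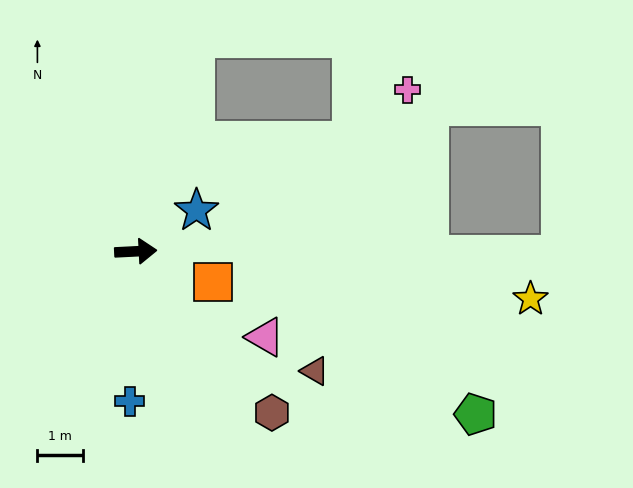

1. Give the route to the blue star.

turn left 31°, forward 1.6 m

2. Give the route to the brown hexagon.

turn right 53°, forward 4.6 m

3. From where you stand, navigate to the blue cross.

turn right 95°, forward 3.3 m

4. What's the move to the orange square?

turn right 24°, forward 1.8 m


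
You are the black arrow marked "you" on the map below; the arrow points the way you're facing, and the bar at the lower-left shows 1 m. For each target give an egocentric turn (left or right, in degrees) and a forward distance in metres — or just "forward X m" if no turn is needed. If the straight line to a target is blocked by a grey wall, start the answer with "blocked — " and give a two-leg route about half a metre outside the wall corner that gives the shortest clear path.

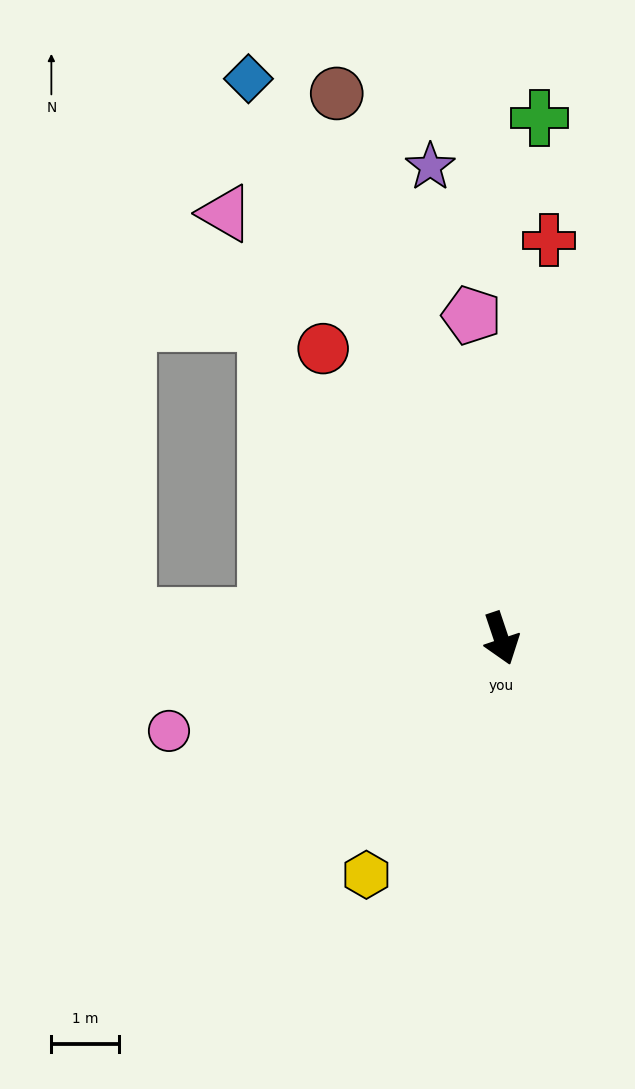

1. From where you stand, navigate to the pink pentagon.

turn left 167°, forward 4.8 m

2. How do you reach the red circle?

turn right 167°, forward 5.0 m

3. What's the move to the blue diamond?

turn right 174°, forward 9.1 m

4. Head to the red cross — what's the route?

turn left 155°, forward 5.9 m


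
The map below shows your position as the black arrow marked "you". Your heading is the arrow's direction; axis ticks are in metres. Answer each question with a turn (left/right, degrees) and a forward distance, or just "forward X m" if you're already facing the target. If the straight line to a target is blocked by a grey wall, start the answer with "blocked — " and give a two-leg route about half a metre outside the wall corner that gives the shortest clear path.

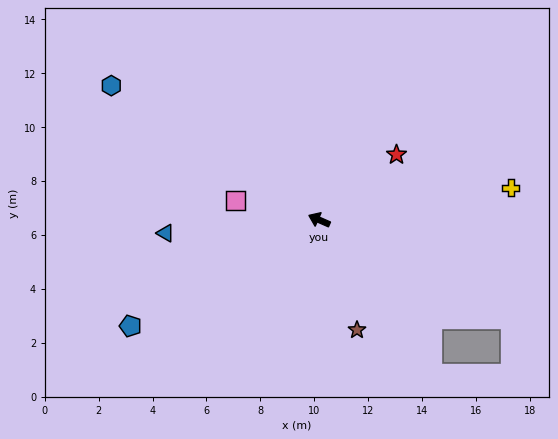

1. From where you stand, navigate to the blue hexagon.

turn right 9°, forward 9.2 m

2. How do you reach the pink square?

turn left 11°, forward 3.2 m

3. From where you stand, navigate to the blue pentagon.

turn left 53°, forward 8.0 m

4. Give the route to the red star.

turn right 116°, forward 3.8 m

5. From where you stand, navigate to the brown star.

turn left 133°, forward 4.3 m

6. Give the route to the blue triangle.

turn left 29°, forward 5.7 m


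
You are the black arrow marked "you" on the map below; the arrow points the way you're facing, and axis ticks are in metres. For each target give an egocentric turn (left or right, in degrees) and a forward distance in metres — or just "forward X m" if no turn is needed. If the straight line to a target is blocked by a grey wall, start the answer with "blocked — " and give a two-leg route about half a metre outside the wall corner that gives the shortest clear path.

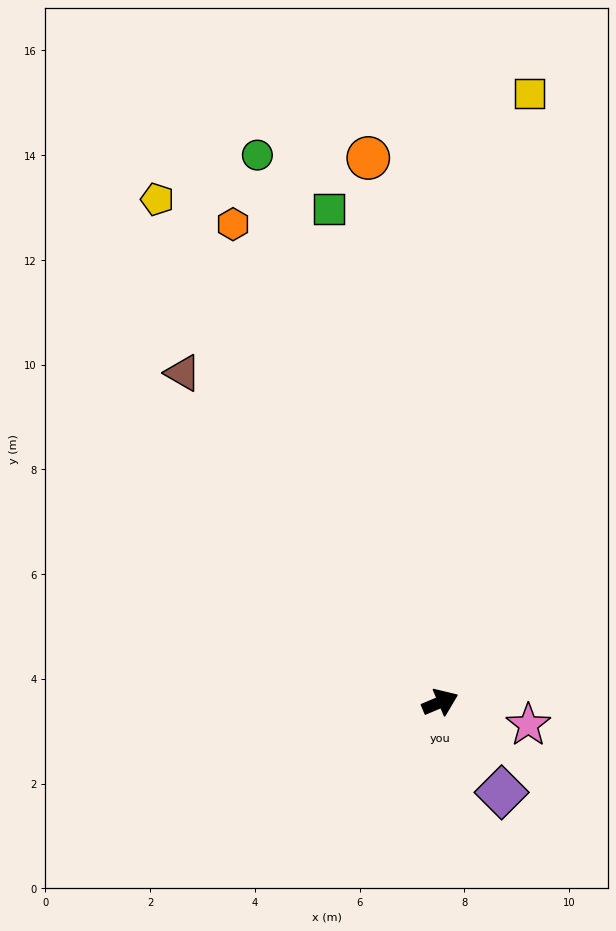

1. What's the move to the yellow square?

turn left 59°, forward 11.7 m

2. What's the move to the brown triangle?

turn left 105°, forward 8.0 m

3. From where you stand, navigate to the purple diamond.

turn right 79°, forward 2.1 m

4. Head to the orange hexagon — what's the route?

turn left 91°, forward 9.9 m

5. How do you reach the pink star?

turn right 37°, forward 1.7 m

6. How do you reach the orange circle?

turn left 75°, forward 10.5 m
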